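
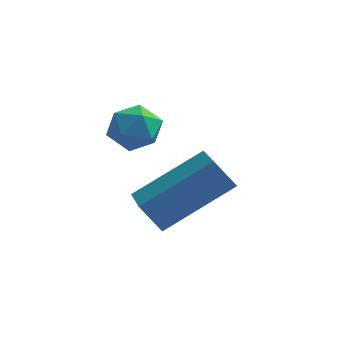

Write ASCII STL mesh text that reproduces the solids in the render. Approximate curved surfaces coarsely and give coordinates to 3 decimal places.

solid 
facet normal -0.866 0.242 -0.437
outer loop
vertex -2.129 -3.049 -2.278
vertex -2.47 -3.551 -1.88
vertex -2.406 -2.872 -1.631
endloop
endfacet
facet normal -0.431 0.806 -0.405
outer loop
vertex -2.129 -3.049 -2.278
vertex -2.406 -2.872 -1.631
vertex -1.754 -2.622 -1.827
endloop
endfacet
facet normal 0.172 0.640 -0.749
outer loop
vertex -2.129 -3.049 -2.278
vertex -1.754 -2.622 -1.827
vertex -1.415 -3.146 -2.197
endloop
endfacet
facet normal 0.109 -0.027 -0.994
outer loop
vertex -2.129 -3.049 -2.278
vertex -1.415 -3.146 -2.197
vertex -1.857 -3.72 -2.23
endloop
endfacet
facet normal -0.533 -0.273 -0.801
outer loop
vertex -2.129 -3.049 -2.278
vertex -1.857 -3.72 -2.23
vertex -2.47 -3.551 -1.88
endloop
endfacet
facet normal -0.269 0.921 0.281
outer loop
vertex -1.754 -2.622 -1.827
vertex -2.406 -2.872 -1.631
vertex -1.863 -2.86 -1.15
endloop
endfacet
facet normal -0.973 0.008 0.229
outer loop
vertex -2.406 -2.872 -1.631
vertex -2.47 -3.551 -1.88
vertex -2.305 -3.434 -1.183
endloop
endfacet
facet normal -0.433 -0.826 -0.360
outer loop
vertex -2.47 -3.551 -1.88
vertex -1.857 -3.72 -2.23
vertex -1.966 -3.958 -1.553
endloop
endfacet
facet normal 0.605 -0.427 -0.672
outer loop
vertex -1.857 -3.72 -2.23
vertex -1.415 -3.146 -2.197
vertex -1.314 -3.708 -1.749
endloop
endfacet
facet normal 0.706 0.652 -0.277
outer loop
vertex -1.415 -3.146 -2.197
vertex -1.754 -2.622 -1.827
vertex -1.25 -3.029 -1.5
endloop
endfacet
facet normal -0.109 0.027 0.994
outer loop
vertex -1.591 -3.531 -1.102
vertex -1.863 -2.86 -1.15
vertex -2.305 -3.434 -1.183
endloop
endfacet
facet normal -0.172 -0.640 0.749
outer loop
vertex -1.591 -3.531 -1.102
vertex -2.305 -3.434 -1.183
vertex -1.966 -3.958 -1.553
endloop
endfacet
facet normal 0.431 -0.806 0.405
outer loop
vertex -1.591 -3.531 -1.102
vertex -1.966 -3.958 -1.553
vertex -1.314 -3.708 -1.749
endloop
endfacet
facet normal 0.866 -0.242 0.437
outer loop
vertex -1.591 -3.531 -1.102
vertex -1.314 -3.708 -1.749
vertex -1.25 -3.029 -1.5
endloop
endfacet
facet normal 0.533 0.273 0.801
outer loop
vertex -1.591 -3.531 -1.102
vertex -1.25 -3.029 -1.5
vertex -1.863 -2.86 -1.15
endloop
endfacet
facet normal -0.605 0.427 0.672
outer loop
vertex -2.305 -3.434 -1.183
vertex -1.863 -2.86 -1.15
vertex -2.406 -2.872 -1.631
endloop
endfacet
facet normal -0.706 -0.652 0.277
outer loop
vertex -1.966 -3.958 -1.553
vertex -2.305 -3.434 -1.183
vertex -2.47 -3.551 -1.88
endloop
endfacet
facet normal 0.269 -0.921 -0.281
outer loop
vertex -1.314 -3.708 -1.749
vertex -1.966 -3.958 -1.553
vertex -1.857 -3.72 -2.23
endloop
endfacet
facet normal 0.973 -0.008 -0.229
outer loop
vertex -1.25 -3.029 -1.5
vertex -1.314 -3.708 -1.749
vertex -1.415 -3.146 -2.197
endloop
endfacet
facet normal 0.433 0.826 0.360
outer loop
vertex -1.863 -2.86 -1.15
vertex -1.25 -3.029 -1.5
vertex -1.754 -2.622 -1.827
endloop
endfacet
facet normal -0.618 0.029 0.786
outer loop
vertex -1.498 -4.175 -3.784
vertex -0.014 -3.062 -2.658
vertex -2.115 -2.811 -4.319
endloop
endfacet
facet normal -0.684 -0.513 -0.519
outer loop
vertex -1.546 -2.838 -5.042
vertex -1.498 -4.175 -3.784
vertex -2.115 -2.811 -4.319
endloop
endfacet
facet normal -0.618 0.029 0.786
outer loop
vertex -2.115 -2.811 -4.319
vertex -0.014 -3.062 -2.658
vertex -0.631 -1.698 -3.193
endloop
endfacet
facet normal -0.388 0.858 -0.337
outer loop
vertex -0.631 -1.698 -3.193
vertex -1.546 -2.838 -5.042
vertex -2.115 -2.811 -4.319
endloop
endfacet
facet normal 0.388 -0.858 0.337
outer loop
vertex -1.498 -4.175 -3.784
vertex 0.555 -3.089 -3.381
vertex -0.014 -3.062 -2.658
endloop
endfacet
facet normal -0.684 -0.513 -0.519
outer loop
vertex -0.929 -4.202 -4.507
vertex -1.498 -4.175 -3.784
vertex -1.546 -2.838 -5.042
endloop
endfacet
facet normal 0.388 -0.858 0.337
outer loop
vertex -0.929 -4.202 -4.507
vertex 0.555 -3.089 -3.381
vertex -1.498 -4.175 -3.784
endloop
endfacet
facet normal 0.684 0.513 0.519
outer loop
vertex -0.014 -3.062 -2.658
vertex 0.555 -3.089 -3.381
vertex -0.631 -1.698 -3.193
endloop
endfacet
facet normal -0.388 0.858 -0.337
outer loop
vertex -0.062 -1.725 -3.916
vertex -1.546 -2.838 -5.042
vertex -0.631 -1.698 -3.193
endloop
endfacet
facet normal 0.684 0.513 0.519
outer loop
vertex -0.631 -1.698 -3.193
vertex 0.555 -3.089 -3.381
vertex -0.062 -1.725 -3.916
endloop
endfacet
facet normal 0.618 -0.029 -0.786
outer loop
vertex -0.062 -1.725 -3.916
vertex -0.929 -4.202 -4.507
vertex -1.546 -2.838 -5.042
endloop
endfacet
facet normal 0.618 -0.029 -0.786
outer loop
vertex 0.555 -3.089 -3.381
vertex -0.929 -4.202 -4.507
vertex -0.062 -1.725 -3.916
endloop
endfacet

endsolid


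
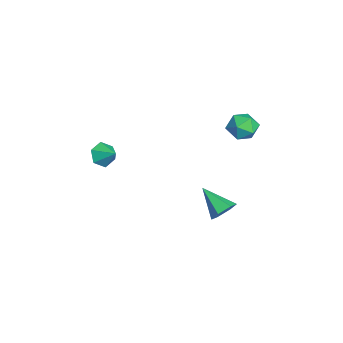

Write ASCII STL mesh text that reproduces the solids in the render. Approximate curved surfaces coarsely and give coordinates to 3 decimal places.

solid 
facet normal -0.644 -0.561 -0.520
outer loop
vertex 1.12 -4.017 0.138
vertex 0.604 -4.124 0.892
vertex 0.448 -3.418 0.324
endloop
endfacet
facet normal 0.534 0.731 -0.424
outer loop
vertex 1.12 -4.017 0.138
vertex 0.448 -3.418 0.324
vertex 1.416 -3.416 1.548
endloop
endfacet
facet normal -0.644 -0.561 -0.520
outer loop
vertex 0.448 -3.418 0.324
vertex 0.604 -4.124 0.892
vertex -0.068 -3.525 1.078
endloop
endfacet
facet normal -0.097 0.993 0.075
outer loop
vertex 0.448 -3.418 0.324
vertex -0.068 -3.525 1.078
vertex 1.416 -3.416 1.548
endloop
endfacet
facet normal -0.644 -0.562 -0.519
outer loop
vertex -0.068 -3.525 1.078
vertex 0.604 -4.124 0.892
vertex 0.089 -4.231 1.647
endloop
endfacet
facet normal -0.287 0.562 0.776
outer loop
vertex -0.068 -3.525 1.078
vertex 0.089 -4.231 1.647
vertex 1.416 -3.416 1.548
endloop
endfacet
facet normal -0.644 -0.562 -0.519
outer loop
vertex 0.089 -4.231 1.647
vertex 0.604 -4.124 0.892
vertex 0.761 -4.83 1.461
endloop
endfacet
facet normal 0.154 -0.132 0.979
outer loop
vertex 0.089 -4.231 1.647
vertex 0.761 -4.83 1.461
vertex 1.416 -3.416 1.548
endloop
endfacet
facet normal -0.643 -0.562 -0.520
outer loop
vertex 0.761 -4.83 1.461
vertex 0.604 -4.124 0.892
vertex 1.277 -4.723 0.707
endloop
endfacet
facet normal 0.784 -0.393 0.481
outer loop
vertex 0.761 -4.83 1.461
vertex 1.277 -4.723 0.707
vertex 1.416 -3.416 1.548
endloop
endfacet
facet normal -0.643 -0.562 -0.520
outer loop
vertex 1.277 -4.723 0.707
vertex 0.604 -4.124 0.892
vertex 1.12 -4.017 0.138
endloop
endfacet
facet normal 0.975 0.039 -0.221
outer loop
vertex 1.277 -4.723 0.707
vertex 1.12 -4.017 0.138
vertex 1.416 -3.416 1.548
endloop
endfacet
facet normal -0.328 0.134 0.935
outer loop
vertex 0.887 4.34 4.19
vertex 1.394 3.445 4.496
vertex 1.901 4.39 4.538
endloop
endfacet
facet normal -0.244 0.760 0.602
outer loop
vertex 0.887 4.34 4.19
vertex 1.901 4.39 4.538
vertex 1.597 4.967 3.687
endloop
endfacet
facet normal -0.654 0.756 0.018
outer loop
vertex 0.887 4.34 4.19
vertex 1.597 4.967 3.687
vertex 0.903 4.38 3.118
endloop
endfacet
facet normal -0.992 0.126 -0.010
outer loop
vertex 0.887 4.34 4.19
vertex 0.903 4.38 3.118
vertex 0.778 3.439 3.618
endloop
endfacet
facet normal -0.790 -0.257 0.556
outer loop
vertex 0.887 4.34 4.19
vertex 0.778 3.439 3.618
vertex 1.394 3.445 4.496
endloop
endfacet
facet normal 0.436 0.810 0.393
outer loop
vertex 1.597 4.967 3.687
vertex 1.901 4.39 4.538
vertex 2.542 4.461 3.682
endloop
endfacet
facet normal 0.301 -0.203 0.932
outer loop
vertex 1.901 4.39 4.538
vertex 1.394 3.445 4.496
vertex 2.417 3.52 4.182
endloop
endfacet
facet normal -0.446 -0.836 0.319
outer loop
vertex 1.394 3.445 4.496
vertex 0.778 3.439 3.618
vertex 1.723 2.933 3.613
endloop
endfacet
facet normal -0.773 -0.214 -0.597
outer loop
vertex 0.778 3.439 3.618
vertex 0.903 4.38 3.118
vertex 1.419 3.51 2.762
endloop
endfacet
facet normal -0.228 0.803 -0.551
outer loop
vertex 0.903 4.38 3.118
vertex 1.597 4.967 3.687
vertex 1.926 4.455 2.804
endloop
endfacet
facet normal 0.992 -0.126 0.010
outer loop
vertex 2.433 3.56 3.11
vertex 2.542 4.461 3.682
vertex 2.417 3.52 4.182
endloop
endfacet
facet normal 0.654 -0.756 -0.018
outer loop
vertex 2.433 3.56 3.11
vertex 2.417 3.52 4.182
vertex 1.723 2.933 3.613
endloop
endfacet
facet normal 0.244 -0.760 -0.602
outer loop
vertex 2.433 3.56 3.11
vertex 1.723 2.933 3.613
vertex 1.419 3.51 2.762
endloop
endfacet
facet normal 0.328 -0.134 -0.935
outer loop
vertex 2.433 3.56 3.11
vertex 1.419 3.51 2.762
vertex 1.926 4.455 2.804
endloop
endfacet
facet normal 0.790 0.257 -0.556
outer loop
vertex 2.433 3.56 3.11
vertex 1.926 4.455 2.804
vertex 2.542 4.461 3.682
endloop
endfacet
facet normal 0.773 0.214 0.597
outer loop
vertex 2.417 3.52 4.182
vertex 2.542 4.461 3.682
vertex 1.901 4.39 4.538
endloop
endfacet
facet normal 0.228 -0.803 0.551
outer loop
vertex 1.723 2.933 3.613
vertex 2.417 3.52 4.182
vertex 1.394 3.445 4.496
endloop
endfacet
facet normal -0.436 -0.810 -0.393
outer loop
vertex 1.419 3.51 2.762
vertex 1.723 2.933 3.613
vertex 0.778 3.439 3.618
endloop
endfacet
facet normal -0.301 0.203 -0.932
outer loop
vertex 1.926 4.455 2.804
vertex 1.419 3.51 2.762
vertex 0.903 4.38 3.118
endloop
endfacet
facet normal 0.446 0.836 -0.319
outer loop
vertex 2.542 4.461 3.682
vertex 1.926 4.455 2.804
vertex 1.597 4.967 3.687
endloop
endfacet
facet normal 0.632 0.541 -0.556
outer loop
vertex 3.387 3.141 -2.119
vertex 3.002 2.796 -2.892
vertex 2.667 3.576 -2.514
endloop
endfacet
facet normal -0.195 0.463 0.865
outer loop
vertex 3.387 3.141 -2.119
vertex 2.667 3.576 -2.514
vertex 1.658 1.644 -1.708
endloop
endfacet
facet normal 0.632 0.541 -0.556
outer loop
vertex 2.667 3.576 -2.514
vertex 3.002 2.796 -2.892
vertex 2.282 3.231 -3.287
endloop
endfacet
facet normal -0.837 0.515 0.187
outer loop
vertex 2.667 3.576 -2.514
vertex 2.282 3.231 -3.287
vertex 1.658 1.644 -1.708
endloop
endfacet
facet normal 0.632 0.540 -0.556
outer loop
vertex 2.282 3.231 -3.287
vertex 3.002 2.796 -2.892
vertex 2.617 2.45 -3.665
endloop
endfacet
facet normal -0.866 -0.138 -0.481
outer loop
vertex 2.282 3.231 -3.287
vertex 2.617 2.45 -3.665
vertex 1.658 1.644 -1.708
endloop
endfacet
facet normal 0.631 0.541 -0.556
outer loop
vertex 2.617 2.45 -3.665
vertex 3.002 2.796 -2.892
vertex 3.338 2.015 -3.27
endloop
endfacet
facet normal -0.252 -0.845 -0.471
outer loop
vertex 2.617 2.45 -3.665
vertex 3.338 2.015 -3.27
vertex 1.658 1.644 -1.708
endloop
endfacet
facet normal 0.631 0.541 -0.556
outer loop
vertex 3.338 2.015 -3.27
vertex 3.002 2.796 -2.892
vertex 3.723 2.36 -2.497
endloop
endfacet
facet normal 0.390 -0.897 0.206
outer loop
vertex 3.338 2.015 -3.27
vertex 3.723 2.36 -2.497
vertex 1.658 1.644 -1.708
endloop
endfacet
facet normal 0.631 0.541 -0.556
outer loop
vertex 3.723 2.36 -2.497
vertex 3.002 2.796 -2.892
vertex 3.387 3.141 -2.119
endloop
endfacet
facet normal 0.419 -0.243 0.875
outer loop
vertex 3.723 2.36 -2.497
vertex 3.387 3.141 -2.119
vertex 1.658 1.644 -1.708
endloop
endfacet

endsolid


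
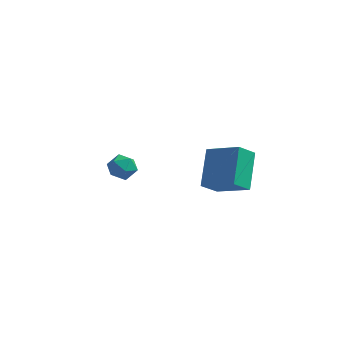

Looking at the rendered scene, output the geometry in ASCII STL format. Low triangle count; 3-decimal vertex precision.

solid 
facet normal -0.492 -0.581 0.649
outer loop
vertex 4.164 -1.009 1.227
vertex 3.985 0.578 2.512
vertex 2.57 -0.546 0.434
endloop
endfacet
facet normal 0.087 -0.774 -0.627
outer loop
vertex 3.135 0.122 -0.312
vertex 4.164 -1.009 1.227
vertex 2.57 -0.546 0.434
endloop
endfacet
facet normal -0.492 -0.581 0.649
outer loop
vertex 2.57 -0.546 0.434
vertex 3.985 0.578 2.512
vertex 2.391 1.041 1.719
endloop
endfacet
facet normal -0.867 0.251 -0.431
outer loop
vertex 2.391 1.041 1.719
vertex 3.135 0.122 -0.312
vertex 2.57 -0.546 0.434
endloop
endfacet
facet normal 0.867 -0.251 0.431
outer loop
vertex 4.164 -1.009 1.227
vertex 4.55 1.246 1.766
vertex 3.985 0.578 2.512
endloop
endfacet
facet normal 0.087 -0.774 -0.627
outer loop
vertex 4.729 -0.341 0.481
vertex 4.164 -1.009 1.227
vertex 3.135 0.122 -0.312
endloop
endfacet
facet normal 0.867 -0.251 0.431
outer loop
vertex 4.729 -0.341 0.481
vertex 4.55 1.246 1.766
vertex 4.164 -1.009 1.227
endloop
endfacet
facet normal -0.087 0.774 0.627
outer loop
vertex 3.985 0.578 2.512
vertex 4.55 1.246 1.766
vertex 2.391 1.041 1.719
endloop
endfacet
facet normal -0.867 0.251 -0.431
outer loop
vertex 2.956 1.709 0.973
vertex 3.135 0.122 -0.312
vertex 2.391 1.041 1.719
endloop
endfacet
facet normal -0.087 0.774 0.627
outer loop
vertex 2.391 1.041 1.719
vertex 4.55 1.246 1.766
vertex 2.956 1.709 0.973
endloop
endfacet
facet normal 0.492 0.581 -0.649
outer loop
vertex 2.956 1.709 0.973
vertex 4.729 -0.341 0.481
vertex 3.135 0.122 -0.312
endloop
endfacet
facet normal 0.492 0.581 -0.649
outer loop
vertex 4.55 1.246 1.766
vertex 4.729 -0.341 0.481
vertex 2.956 1.709 0.973
endloop
endfacet
facet normal -0.751 0.049 0.658
outer loop
vertex -2.778 2.576 -1.419
vertex -2.329 2.217 -0.88
vertex -2.326 3.003 -0.935
endloop
endfacet
facet normal -0.778 0.595 0.202
outer loop
vertex -2.778 2.576 -1.419
vertex -2.326 3.003 -0.935
vertex -2.377 3.195 -1.698
endloop
endfacet
facet normal -0.825 0.327 -0.460
outer loop
vertex -2.778 2.576 -1.419
vertex -2.377 3.195 -1.698
vertex -2.41 2.526 -2.115
endloop
endfacet
facet normal -0.828 -0.383 -0.410
outer loop
vertex -2.778 2.576 -1.419
vertex -2.41 2.526 -2.115
vertex -2.381 1.922 -1.609
endloop
endfacet
facet normal -0.782 -0.556 0.281
outer loop
vertex -2.778 2.576 -1.419
vertex -2.381 1.922 -1.609
vertex -2.329 2.217 -0.88
endloop
endfacet
facet normal -0.163 0.954 0.251
outer loop
vertex -2.377 3.195 -1.698
vertex -2.326 3.003 -0.935
vertex -1.679 3.218 -1.331
endloop
endfacet
facet normal -0.121 0.070 0.990
outer loop
vertex -2.326 3.003 -0.935
vertex -2.329 2.217 -0.88
vertex -1.65 2.614 -0.825
endloop
endfacet
facet normal -0.170 -0.909 0.380
outer loop
vertex -2.329 2.217 -0.88
vertex -2.381 1.922 -1.609
vertex -1.683 1.945 -1.242
endloop
endfacet
facet normal -0.242 -0.630 -0.738
outer loop
vertex -2.381 1.922 -1.609
vertex -2.41 2.526 -2.115
vertex -1.734 2.137 -2.005
endloop
endfacet
facet normal -0.239 0.522 -0.819
outer loop
vertex -2.41 2.526 -2.115
vertex -2.377 3.195 -1.698
vertex -1.731 2.923 -2.06
endloop
endfacet
facet normal 0.828 0.383 0.410
outer loop
vertex -1.282 2.564 -1.521
vertex -1.679 3.218 -1.331
vertex -1.65 2.614 -0.825
endloop
endfacet
facet normal 0.825 -0.327 0.460
outer loop
vertex -1.282 2.564 -1.521
vertex -1.65 2.614 -0.825
vertex -1.683 1.945 -1.242
endloop
endfacet
facet normal 0.778 -0.595 -0.202
outer loop
vertex -1.282 2.564 -1.521
vertex -1.683 1.945 -1.242
vertex -1.734 2.137 -2.005
endloop
endfacet
facet normal 0.751 -0.049 -0.658
outer loop
vertex -1.282 2.564 -1.521
vertex -1.734 2.137 -2.005
vertex -1.731 2.923 -2.06
endloop
endfacet
facet normal 0.782 0.556 -0.281
outer loop
vertex -1.282 2.564 -1.521
vertex -1.731 2.923 -2.06
vertex -1.679 3.218 -1.331
endloop
endfacet
facet normal 0.242 0.630 0.738
outer loop
vertex -1.65 2.614 -0.825
vertex -1.679 3.218 -1.331
vertex -2.326 3.003 -0.935
endloop
endfacet
facet normal 0.239 -0.522 0.819
outer loop
vertex -1.683 1.945 -1.242
vertex -1.65 2.614 -0.825
vertex -2.329 2.217 -0.88
endloop
endfacet
facet normal 0.163 -0.954 -0.251
outer loop
vertex -1.734 2.137 -2.005
vertex -1.683 1.945 -1.242
vertex -2.381 1.922 -1.609
endloop
endfacet
facet normal 0.121 -0.070 -0.990
outer loop
vertex -1.731 2.923 -2.06
vertex -1.734 2.137 -2.005
vertex -2.41 2.526 -2.115
endloop
endfacet
facet normal 0.170 0.909 -0.380
outer loop
vertex -1.679 3.218 -1.331
vertex -1.731 2.923 -2.06
vertex -2.377 3.195 -1.698
endloop
endfacet

endsolid


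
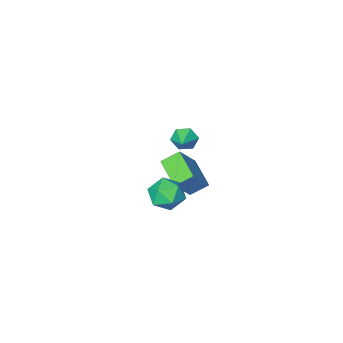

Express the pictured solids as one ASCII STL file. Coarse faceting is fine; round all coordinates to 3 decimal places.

solid 
facet normal 0.231 0.684 0.692
outer loop
vertex 4.174 4.535 2.491
vertex 3.536 4.066 3.168
vertex 4.537 3.783 3.113
endloop
endfacet
facet normal 0.778 0.578 0.245
outer loop
vertex 4.174 4.535 2.491
vertex 4.537 3.783 3.113
vertex 4.826 3.817 2.114
endloop
endfacet
facet normal 0.553 0.721 -0.417
outer loop
vertex 4.174 4.535 2.491
vertex 4.826 3.817 2.114
vertex 4.005 4.121 1.551
endloop
endfacet
facet normal -0.133 0.916 -0.379
outer loop
vertex 4.174 4.535 2.491
vertex 4.005 4.121 1.551
vertex 3.208 4.275 2.203
endloop
endfacet
facet normal -0.331 0.892 0.306
outer loop
vertex 4.174 4.535 2.491
vertex 3.208 4.275 2.203
vertex 3.536 4.066 3.168
endloop
endfacet
facet normal 0.956 -0.113 0.273
outer loop
vertex 4.826 3.817 2.114
vertex 4.537 3.783 3.113
vertex 4.592 2.905 2.557
endloop
endfacet
facet normal 0.071 0.059 0.996
outer loop
vertex 4.537 3.783 3.113
vertex 3.536 4.066 3.168
vertex 3.795 3.059 3.209
endloop
endfacet
facet normal -0.840 0.396 0.371
outer loop
vertex 3.536 4.066 3.168
vertex 3.208 4.275 2.203
vertex 2.974 3.363 2.646
endloop
endfacet
facet normal -0.519 0.434 -0.737
outer loop
vertex 3.208 4.275 2.203
vertex 4.005 4.121 1.551
vertex 3.263 3.397 1.647
endloop
endfacet
facet normal 0.591 0.120 -0.798
outer loop
vertex 4.005 4.121 1.551
vertex 4.826 3.817 2.114
vertex 4.264 3.114 1.592
endloop
endfacet
facet normal 0.133 -0.916 0.379
outer loop
vertex 3.626 2.645 2.269
vertex 4.592 2.905 2.557
vertex 3.795 3.059 3.209
endloop
endfacet
facet normal -0.553 -0.721 0.417
outer loop
vertex 3.626 2.645 2.269
vertex 3.795 3.059 3.209
vertex 2.974 3.363 2.646
endloop
endfacet
facet normal -0.778 -0.578 -0.245
outer loop
vertex 3.626 2.645 2.269
vertex 2.974 3.363 2.646
vertex 3.263 3.397 1.647
endloop
endfacet
facet normal -0.231 -0.684 -0.692
outer loop
vertex 3.626 2.645 2.269
vertex 3.263 3.397 1.647
vertex 4.264 3.114 1.592
endloop
endfacet
facet normal 0.331 -0.892 -0.306
outer loop
vertex 3.626 2.645 2.269
vertex 4.264 3.114 1.592
vertex 4.592 2.905 2.557
endloop
endfacet
facet normal 0.519 -0.434 0.737
outer loop
vertex 3.795 3.059 3.209
vertex 4.592 2.905 2.557
vertex 4.537 3.783 3.113
endloop
endfacet
facet normal -0.591 -0.120 0.798
outer loop
vertex 2.974 3.363 2.646
vertex 3.795 3.059 3.209
vertex 3.536 4.066 3.168
endloop
endfacet
facet normal -0.956 0.113 -0.273
outer loop
vertex 3.263 3.397 1.647
vertex 2.974 3.363 2.646
vertex 3.208 4.275 2.203
endloop
endfacet
facet normal -0.071 -0.059 -0.996
outer loop
vertex 4.264 3.114 1.592
vertex 3.263 3.397 1.647
vertex 4.005 4.121 1.551
endloop
endfacet
facet normal 0.840 -0.396 -0.371
outer loop
vertex 4.592 2.905 2.557
vertex 4.264 3.114 1.592
vertex 4.826 3.817 2.114
endloop
endfacet
facet normal -0.789 0.302 0.535
outer loop
vertex 0.878 -0.057 1.661
vertex 1.142 1.685 1.066
vertex -0.312 -0.409 0.106
endloop
endfacet
facet normal -0.141 -0.937 0.320
outer loop
vertex 0.618 -0.765 -0.526
vertex 0.878 -0.057 1.661
vertex -0.312 -0.409 0.106
endloop
endfacet
facet normal -0.789 0.302 0.535
outer loop
vertex -0.312 -0.409 0.106
vertex 1.142 1.685 1.066
vertex -0.049 1.333 -0.49
endloop
endfacet
facet normal -0.599 -0.177 -0.781
outer loop
vertex -0.049 1.333 -0.49
vertex 0.618 -0.765 -0.526
vertex -0.312 -0.409 0.106
endloop
endfacet
facet normal 0.599 0.176 0.781
outer loop
vertex 0.878 -0.057 1.661
vertex 2.072 1.329 0.434
vertex 1.142 1.685 1.066
endloop
endfacet
facet normal -0.141 -0.937 0.320
outer loop
vertex 1.809 -0.413 1.03
vertex 0.878 -0.057 1.661
vertex 0.618 -0.765 -0.526
endloop
endfacet
facet normal 0.598 0.177 0.782
outer loop
vertex 1.809 -0.413 1.03
vertex 2.072 1.329 0.434
vertex 0.878 -0.057 1.661
endloop
endfacet
facet normal 0.141 0.937 -0.320
outer loop
vertex 1.142 1.685 1.066
vertex 2.072 1.329 0.434
vertex -0.049 1.333 -0.49
endloop
endfacet
facet normal -0.598 -0.177 -0.782
outer loop
vertex 0.882 0.977 -1.121
vertex 0.618 -0.765 -0.526
vertex -0.049 1.333 -0.49
endloop
endfacet
facet normal 0.141 0.937 -0.320
outer loop
vertex -0.049 1.333 -0.49
vertex 2.072 1.329 0.434
vertex 0.882 0.977 -1.121
endloop
endfacet
facet normal 0.789 -0.302 -0.535
outer loop
vertex 0.882 0.977 -1.121
vertex 1.809 -0.413 1.03
vertex 0.618 -0.765 -0.526
endloop
endfacet
facet normal 0.789 -0.302 -0.535
outer loop
vertex 2.072 1.329 0.434
vertex 1.809 -0.413 1.03
vertex 0.882 0.977 -1.121
endloop
endfacet
facet normal -0.584 -0.719 -0.377
outer loop
vertex -1.269 -3.558 -1.625
vertex -1.665 -3.594 -0.942
vertex -1.904 -3.101 -1.512
endloop
endfacet
facet normal 0.393 0.695 -0.603
outer loop
vertex -1.269 -3.558 -1.625
vertex -1.904 -3.101 -1.512
vertex -0.975 -2.746 -0.498
endloop
endfacet
facet normal -0.585 -0.719 -0.376
outer loop
vertex -1.904 -3.101 -1.512
vertex -1.665 -3.594 -0.942
vertex -2.299 -3.137 -0.829
endloop
endfacet
facet normal -0.259 0.961 -0.099
outer loop
vertex -1.904 -3.101 -1.512
vertex -2.299 -3.137 -0.829
vertex -0.975 -2.746 -0.498
endloop
endfacet
facet normal -0.585 -0.718 -0.377
outer loop
vertex -2.299 -3.137 -0.829
vertex -1.665 -3.594 -0.942
vertex -2.061 -3.63 -0.259
endloop
endfacet
facet normal -0.358 0.627 0.692
outer loop
vertex -2.299 -3.137 -0.829
vertex -2.061 -3.63 -0.259
vertex -0.975 -2.746 -0.498
endloop
endfacet
facet normal -0.584 -0.719 -0.377
outer loop
vertex -2.061 -3.63 -0.259
vertex -1.665 -3.594 -0.942
vertex -1.426 -4.087 -0.372
endloop
endfacet
facet normal 0.194 0.027 0.981
outer loop
vertex -2.061 -3.63 -0.259
vertex -1.426 -4.087 -0.372
vertex -0.975 -2.746 -0.498
endloop
endfacet
facet normal -0.585 -0.719 -0.376
outer loop
vertex -1.426 -4.087 -0.372
vertex -1.665 -3.594 -0.942
vertex -1.031 -4.051 -1.055
endloop
endfacet
facet normal 0.846 -0.240 0.477
outer loop
vertex -1.426 -4.087 -0.372
vertex -1.031 -4.051 -1.055
vertex -0.975 -2.746 -0.498
endloop
endfacet
facet normal -0.585 -0.718 -0.377
outer loop
vertex -1.031 -4.051 -1.055
vertex -1.665 -3.594 -0.942
vertex -1.269 -3.558 -1.625
endloop
endfacet
facet normal 0.945 0.093 -0.314
outer loop
vertex -1.031 -4.051 -1.055
vertex -1.269 -3.558 -1.625
vertex -0.975 -2.746 -0.498
endloop
endfacet

endsolid


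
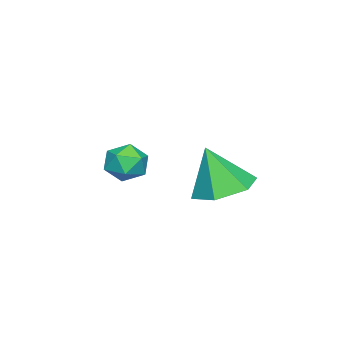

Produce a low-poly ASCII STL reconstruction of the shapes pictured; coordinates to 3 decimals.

solid 
facet normal -0.073 0.327 -0.942
outer loop
vertex 2.342 0.427 0.469
vertex 1.74 1.166 0.772
vertex 2.73 1.307 0.744
endloop
endfacet
facet normal 0.846 -0.458 0.273
outer loop
vertex 2.342 0.427 0.469
vertex 2.73 1.307 0.744
vertex 1.86 0.634 2.308
endloop
endfacet
facet normal -0.073 0.327 -0.942
outer loop
vertex 2.73 1.307 0.744
vertex 1.74 1.166 0.772
vertex 2.129 2.046 1.047
endloop
endfacet
facet normal 0.737 0.367 0.568
outer loop
vertex 2.73 1.307 0.744
vertex 2.129 2.046 1.047
vertex 1.86 0.634 2.308
endloop
endfacet
facet normal -0.073 0.327 -0.942
outer loop
vertex 2.129 2.046 1.047
vertex 1.74 1.166 0.772
vertex 1.139 1.906 1.075
endloop
endfacet
facet normal -0.074 0.672 0.737
outer loop
vertex 2.129 2.046 1.047
vertex 1.139 1.906 1.075
vertex 1.86 0.634 2.308
endloop
endfacet
facet normal -0.073 0.327 -0.942
outer loop
vertex 1.139 1.906 1.075
vertex 1.74 1.166 0.772
vertex 0.751 1.026 0.8
endloop
endfacet
facet normal -0.777 0.152 0.611
outer loop
vertex 1.139 1.906 1.075
vertex 0.751 1.026 0.8
vertex 1.86 0.634 2.308
endloop
endfacet
facet normal -0.073 0.327 -0.942
outer loop
vertex 0.751 1.026 0.8
vertex 1.74 1.166 0.772
vertex 1.352 0.287 0.497
endloop
endfacet
facet normal -0.668 -0.673 0.316
outer loop
vertex 0.751 1.026 0.8
vertex 1.352 0.287 0.497
vertex 1.86 0.634 2.308
endloop
endfacet
facet normal -0.073 0.327 -0.942
outer loop
vertex 1.352 0.287 0.497
vertex 1.74 1.166 0.772
vertex 2.342 0.427 0.469
endloop
endfacet
facet normal 0.143 -0.979 0.148
outer loop
vertex 1.352 0.287 0.497
vertex 2.342 0.427 0.469
vertex 1.86 0.634 2.308
endloop
endfacet
facet normal 0.290 0.335 0.897
outer loop
vertex 1.549 -1.489 1.391
vertex 1.169 -2.041 1.72
vertex 1.883 -2.143 1.527
endloop
endfacet
facet normal 0.780 0.481 0.399
outer loop
vertex 1.549 -1.489 1.391
vertex 1.883 -2.143 1.527
vertex 1.999 -1.793 0.878
endloop
endfacet
facet normal 0.470 0.876 -0.107
outer loop
vertex 1.549 -1.489 1.391
vertex 1.999 -1.793 0.878
vertex 1.357 -1.474 0.67
endloop
endfacet
facet normal -0.214 0.974 0.077
outer loop
vertex 1.549 -1.489 1.391
vertex 1.357 -1.474 0.67
vertex 0.844 -1.628 1.19
endloop
endfacet
facet normal -0.325 0.639 0.697
outer loop
vertex 1.549 -1.489 1.391
vertex 0.844 -1.628 1.19
vertex 1.169 -2.041 1.72
endloop
endfacet
facet normal 0.985 -0.136 0.103
outer loop
vertex 1.999 -1.793 0.878
vertex 1.883 -2.143 1.527
vertex 1.896 -2.532 0.89
endloop
endfacet
facet normal 0.192 -0.373 0.908
outer loop
vertex 1.883 -2.143 1.527
vertex 1.169 -2.041 1.72
vertex 1.383 -2.686 1.41
endloop
endfacet
facet normal -0.801 0.121 0.586
outer loop
vertex 1.169 -2.041 1.72
vertex 0.844 -1.628 1.19
vertex 0.741 -2.367 1.202
endloop
endfacet
facet normal -0.622 0.663 -0.417
outer loop
vertex 0.844 -1.628 1.19
vertex 1.357 -1.474 0.67
vertex 0.857 -2.017 0.553
endloop
endfacet
facet normal 0.483 0.504 -0.716
outer loop
vertex 1.357 -1.474 0.67
vertex 1.999 -1.793 0.878
vertex 1.571 -2.119 0.36
endloop
endfacet
facet normal 0.214 -0.974 -0.077
outer loop
vertex 1.191 -2.671 0.689
vertex 1.896 -2.532 0.89
vertex 1.383 -2.686 1.41
endloop
endfacet
facet normal -0.470 -0.876 0.107
outer loop
vertex 1.191 -2.671 0.689
vertex 1.383 -2.686 1.41
vertex 0.741 -2.367 1.202
endloop
endfacet
facet normal -0.780 -0.481 -0.399
outer loop
vertex 1.191 -2.671 0.689
vertex 0.741 -2.367 1.202
vertex 0.857 -2.017 0.553
endloop
endfacet
facet normal -0.290 -0.335 -0.897
outer loop
vertex 1.191 -2.671 0.689
vertex 0.857 -2.017 0.553
vertex 1.571 -2.119 0.36
endloop
endfacet
facet normal 0.325 -0.639 -0.697
outer loop
vertex 1.191 -2.671 0.689
vertex 1.571 -2.119 0.36
vertex 1.896 -2.532 0.89
endloop
endfacet
facet normal 0.622 -0.663 0.417
outer loop
vertex 1.383 -2.686 1.41
vertex 1.896 -2.532 0.89
vertex 1.883 -2.143 1.527
endloop
endfacet
facet normal -0.483 -0.504 0.716
outer loop
vertex 0.741 -2.367 1.202
vertex 1.383 -2.686 1.41
vertex 1.169 -2.041 1.72
endloop
endfacet
facet normal -0.985 0.136 -0.103
outer loop
vertex 0.857 -2.017 0.553
vertex 0.741 -2.367 1.202
vertex 0.844 -1.628 1.19
endloop
endfacet
facet normal -0.192 0.373 -0.908
outer loop
vertex 1.571 -2.119 0.36
vertex 0.857 -2.017 0.553
vertex 1.357 -1.474 0.67
endloop
endfacet
facet normal 0.801 -0.121 -0.586
outer loop
vertex 1.896 -2.532 0.89
vertex 1.571 -2.119 0.36
vertex 1.999 -1.793 0.878
endloop
endfacet

endsolid


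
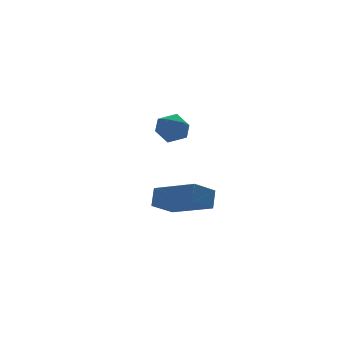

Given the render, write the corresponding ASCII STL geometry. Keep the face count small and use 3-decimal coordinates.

solid 
facet normal -0.323 -0.504 -0.801
outer loop
vertex -3.759 -3.345 -0.937
vertex -4.748 -1.623 -1.62
vertex -2.733 -3.005 -1.565
endloop
endfacet
facet normal 0.471 -0.820 0.325
outer loop
vertex -2.432 -2.537 -0.82
vertex -3.759 -3.345 -0.937
vertex -2.733 -3.005 -1.565
endloop
endfacet
facet normal -0.323 -0.504 -0.801
outer loop
vertex -2.733 -3.005 -1.565
vertex -4.748 -1.623 -1.62
vertex -3.722 -1.283 -2.248
endloop
endfacet
facet normal 0.821 0.272 -0.502
outer loop
vertex -3.722 -1.283 -2.248
vertex -2.432 -2.537 -0.82
vertex -2.733 -3.005 -1.565
endloop
endfacet
facet normal -0.821 -0.272 0.502
outer loop
vertex -3.759 -3.345 -0.937
vertex -4.447 -1.155 -0.875
vertex -4.748 -1.623 -1.62
endloop
endfacet
facet normal 0.471 -0.820 0.325
outer loop
vertex -3.458 -2.877 -0.192
vertex -3.759 -3.345 -0.937
vertex -2.432 -2.537 -0.82
endloop
endfacet
facet normal -0.821 -0.272 0.502
outer loop
vertex -3.458 -2.877 -0.192
vertex -4.447 -1.155 -0.875
vertex -3.759 -3.345 -0.937
endloop
endfacet
facet normal -0.471 0.820 -0.325
outer loop
vertex -4.748 -1.623 -1.62
vertex -4.447 -1.155 -0.875
vertex -3.722 -1.283 -2.248
endloop
endfacet
facet normal 0.821 0.272 -0.502
outer loop
vertex -3.421 -0.815 -1.503
vertex -2.432 -2.537 -0.82
vertex -3.722 -1.283 -2.248
endloop
endfacet
facet normal -0.471 0.820 -0.325
outer loop
vertex -3.722 -1.283 -2.248
vertex -4.447 -1.155 -0.875
vertex -3.421 -0.815 -1.503
endloop
endfacet
facet normal 0.323 0.504 0.801
outer loop
vertex -3.421 -0.815 -1.503
vertex -3.458 -2.877 -0.192
vertex -2.432 -2.537 -0.82
endloop
endfacet
facet normal 0.323 0.504 0.801
outer loop
vertex -4.447 -1.155 -0.875
vertex -3.458 -2.877 -0.192
vertex -3.421 -0.815 -1.503
endloop
endfacet
facet normal 0.152 0.836 -0.527
outer loop
vertex -1.685 2.934 0.273
vertex -2.441 3.219 0.507
vertex -1.763 3.391 0.975
endloop
endfacet
facet normal 0.770 0.571 -0.286
outer loop
vertex -1.685 2.934 0.273
vertex -1.763 3.391 0.975
vertex -1.264 2.714 0.967
endloop
endfacet
facet normal 0.838 -0.093 -0.538
outer loop
vertex -1.685 2.934 0.273
vertex -1.264 2.714 0.967
vertex -1.633 2.124 0.494
endloop
endfacet
facet normal 0.263 -0.238 -0.935
outer loop
vertex -1.685 2.934 0.273
vertex -1.633 2.124 0.494
vertex -2.36 2.437 0.21
endloop
endfacet
facet normal -0.161 0.336 -0.928
outer loop
vertex -1.685 2.934 0.273
vertex -2.36 2.437 0.21
vertex -2.441 3.219 0.507
endloop
endfacet
facet normal 0.730 0.533 0.427
outer loop
vertex -1.264 2.714 0.967
vertex -1.763 3.391 0.975
vertex -1.76 2.863 1.63
endloop
endfacet
facet normal -0.268 0.963 0.035
outer loop
vertex -1.763 3.391 0.975
vertex -2.441 3.219 0.507
vertex -2.487 3.176 1.346
endloop
endfacet
facet normal -0.775 0.153 -0.614
outer loop
vertex -2.441 3.219 0.507
vertex -2.36 2.437 0.21
vertex -2.856 2.586 0.873
endloop
endfacet
facet normal -0.090 -0.776 -0.625
outer loop
vertex -2.36 2.437 0.21
vertex -1.633 2.124 0.494
vertex -2.357 1.909 0.865
endloop
endfacet
facet normal 0.841 -0.541 0.018
outer loop
vertex -1.633 2.124 0.494
vertex -1.264 2.714 0.967
vertex -1.679 2.081 1.333
endloop
endfacet
facet normal -0.263 0.238 0.935
outer loop
vertex -2.435 2.366 1.567
vertex -1.76 2.863 1.63
vertex -2.487 3.176 1.346
endloop
endfacet
facet normal -0.838 0.093 0.538
outer loop
vertex -2.435 2.366 1.567
vertex -2.487 3.176 1.346
vertex -2.856 2.586 0.873
endloop
endfacet
facet normal -0.770 -0.571 0.286
outer loop
vertex -2.435 2.366 1.567
vertex -2.856 2.586 0.873
vertex -2.357 1.909 0.865
endloop
endfacet
facet normal -0.152 -0.836 0.527
outer loop
vertex -2.435 2.366 1.567
vertex -2.357 1.909 0.865
vertex -1.679 2.081 1.333
endloop
endfacet
facet normal 0.161 -0.336 0.928
outer loop
vertex -2.435 2.366 1.567
vertex -1.679 2.081 1.333
vertex -1.76 2.863 1.63
endloop
endfacet
facet normal 0.090 0.776 0.625
outer loop
vertex -2.487 3.176 1.346
vertex -1.76 2.863 1.63
vertex -1.763 3.391 0.975
endloop
endfacet
facet normal -0.841 0.541 -0.018
outer loop
vertex -2.856 2.586 0.873
vertex -2.487 3.176 1.346
vertex -2.441 3.219 0.507
endloop
endfacet
facet normal -0.730 -0.533 -0.427
outer loop
vertex -2.357 1.909 0.865
vertex -2.856 2.586 0.873
vertex -2.36 2.437 0.21
endloop
endfacet
facet normal 0.268 -0.963 -0.035
outer loop
vertex -1.679 2.081 1.333
vertex -2.357 1.909 0.865
vertex -1.633 2.124 0.494
endloop
endfacet
facet normal 0.775 -0.153 0.614
outer loop
vertex -1.76 2.863 1.63
vertex -1.679 2.081 1.333
vertex -1.264 2.714 0.967
endloop
endfacet

endsolid


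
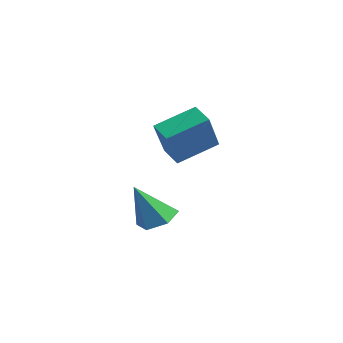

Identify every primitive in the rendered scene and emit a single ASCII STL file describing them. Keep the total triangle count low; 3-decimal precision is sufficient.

solid 
facet normal 0.073 0.474 -0.878
outer loop
vertex -1.827 0.591 -2.984
vertex -2.334 -0.087 -3.392
vertex -2.763 0.663 -3.023
endloop
endfacet
facet normal 0.018 0.644 0.765
outer loop
vertex -1.827 0.591 -2.984
vertex -2.763 0.663 -3.023
vertex -2.486 -1.073 -1.568
endloop
endfacet
facet normal 0.074 0.474 -0.877
outer loop
vertex -2.763 0.663 -3.023
vertex -2.334 -0.087 -3.392
vertex -3.27 -0.015 -3.432
endloop
endfacet
facet normal -0.808 0.297 0.509
outer loop
vertex -2.763 0.663 -3.023
vertex -3.27 -0.015 -3.432
vertex -2.486 -1.073 -1.568
endloop
endfacet
facet normal 0.074 0.474 -0.877
outer loop
vertex -3.27 -0.015 -3.432
vertex -2.334 -0.087 -3.392
vertex -2.84 -0.765 -3.801
endloop
endfacet
facet normal -0.852 -0.520 0.063
outer loop
vertex -3.27 -0.015 -3.432
vertex -2.84 -0.765 -3.801
vertex -2.486 -1.073 -1.568
endloop
endfacet
facet normal 0.073 0.475 -0.877
outer loop
vertex -2.84 -0.765 -3.801
vertex -2.334 -0.087 -3.392
vertex -1.904 -0.837 -3.762
endloop
endfacet
facet normal -0.071 -0.990 -0.125
outer loop
vertex -2.84 -0.765 -3.801
vertex -1.904 -0.837 -3.762
vertex -2.486 -1.073 -1.568
endloop
endfacet
facet normal 0.073 0.475 -0.877
outer loop
vertex -1.904 -0.837 -3.762
vertex -2.334 -0.087 -3.392
vertex -1.397 -0.159 -3.353
endloop
endfacet
facet normal 0.754 -0.643 0.131
outer loop
vertex -1.904 -0.837 -3.762
vertex -1.397 -0.159 -3.353
vertex -2.486 -1.073 -1.568
endloop
endfacet
facet normal 0.073 0.474 -0.878
outer loop
vertex -1.397 -0.159 -3.353
vertex -2.334 -0.087 -3.392
vertex -1.827 0.591 -2.984
endloop
endfacet
facet normal 0.798 0.174 0.576
outer loop
vertex -1.397 -0.159 -3.353
vertex -1.827 0.591 -2.984
vertex -2.486 -1.073 -1.568
endloop
endfacet
facet normal -0.365 0.443 -0.819
outer loop
vertex -1.926 1.865 1.088
vertex -0.969 1.903 0.682
vertex -2.2 0.145 0.28
endloop
endfacet
facet normal -0.920 -0.037 0.391
outer loop
vertex -1.451 -0.763 1.958
vertex -1.926 1.865 1.088
vertex -2.2 0.145 0.28
endloop
endfacet
facet normal -0.365 0.443 -0.819
outer loop
vertex -2.2 0.145 0.28
vertex -0.969 1.903 0.682
vertex -1.243 0.183 -0.126
endloop
endfacet
facet normal -0.143 -0.896 -0.421
outer loop
vertex -1.243 0.183 -0.126
vertex -1.451 -0.763 1.958
vertex -2.2 0.145 0.28
endloop
endfacet
facet normal 0.143 0.896 0.421
outer loop
vertex -1.926 1.865 1.088
vertex -0.22 0.995 2.36
vertex -0.969 1.903 0.682
endloop
endfacet
facet normal -0.920 -0.037 0.391
outer loop
vertex -1.177 0.957 2.766
vertex -1.926 1.865 1.088
vertex -1.451 -0.763 1.958
endloop
endfacet
facet normal 0.143 0.896 0.421
outer loop
vertex -1.177 0.957 2.766
vertex -0.22 0.995 2.36
vertex -1.926 1.865 1.088
endloop
endfacet
facet normal 0.920 0.037 -0.391
outer loop
vertex -0.969 1.903 0.682
vertex -0.22 0.995 2.36
vertex -1.243 0.183 -0.126
endloop
endfacet
facet normal -0.143 -0.896 -0.421
outer loop
vertex -0.494 -0.725 1.552
vertex -1.451 -0.763 1.958
vertex -1.243 0.183 -0.126
endloop
endfacet
facet normal 0.920 0.037 -0.391
outer loop
vertex -1.243 0.183 -0.126
vertex -0.22 0.995 2.36
vertex -0.494 -0.725 1.552
endloop
endfacet
facet normal 0.365 -0.443 0.819
outer loop
vertex -0.494 -0.725 1.552
vertex -1.177 0.957 2.766
vertex -1.451 -0.763 1.958
endloop
endfacet
facet normal 0.365 -0.443 0.819
outer loop
vertex -0.22 0.995 2.36
vertex -1.177 0.957 2.766
vertex -0.494 -0.725 1.552
endloop
endfacet

endsolid


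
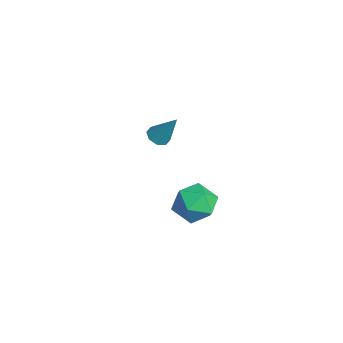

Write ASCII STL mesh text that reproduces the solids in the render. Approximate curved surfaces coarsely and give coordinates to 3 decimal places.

solid 
facet normal -0.380 -0.388 -0.840
outer loop
vertex -2.49 0.095 -2.951
vertex -2.967 0.287 -2.824
vertex -2.55 0.468 -3.096
endloop
endfacet
facet normal 0.986 0.108 -0.129
outer loop
vertex -2.49 0.095 -2.951
vertex -2.55 0.468 -3.096
vertex -2.393 0.873 -1.556
endloop
endfacet
facet normal -0.379 -0.388 -0.840
outer loop
vertex -2.55 0.468 -3.096
vertex -2.967 0.287 -2.824
vertex -2.855 0.736 -3.082
endloop
endfacet
facet normal 0.631 0.732 -0.257
outer loop
vertex -2.55 0.468 -3.096
vertex -2.855 0.736 -3.082
vertex -2.393 0.873 -1.556
endloop
endfacet
facet normal -0.379 -0.388 -0.840
outer loop
vertex -2.855 0.736 -3.082
vertex -2.967 0.287 -2.824
vertex -3.225 0.74 -2.917
endloop
endfacet
facet normal -0.026 0.996 -0.082
outer loop
vertex -2.855 0.736 -3.082
vertex -3.225 0.74 -2.917
vertex -2.393 0.873 -1.556
endloop
endfacet
facet normal -0.380 -0.389 -0.839
outer loop
vertex -3.225 0.74 -2.917
vertex -2.967 0.287 -2.824
vertex -3.444 0.479 -2.697
endloop
endfacet
facet normal -0.597 0.747 0.292
outer loop
vertex -3.225 0.74 -2.917
vertex -3.444 0.479 -2.697
vertex -2.393 0.873 -1.556
endloop
endfacet
facet normal -0.380 -0.389 -0.839
outer loop
vertex -3.444 0.479 -2.697
vertex -2.967 0.287 -2.824
vertex -3.384 0.105 -2.551
endloop
endfacet
facet normal -0.751 0.132 0.647
outer loop
vertex -3.444 0.479 -2.697
vertex -3.384 0.105 -2.551
vertex -2.393 0.873 -1.556
endloop
endfacet
facet normal -0.381 -0.388 -0.840
outer loop
vertex -3.384 0.105 -2.551
vertex -2.967 0.287 -2.824
vertex -3.079 -0.162 -2.566
endloop
endfacet
facet normal -0.395 -0.494 0.775
outer loop
vertex -3.384 0.105 -2.551
vertex -3.079 -0.162 -2.566
vertex -2.393 0.873 -1.556
endloop
endfacet
facet normal -0.380 -0.388 -0.840
outer loop
vertex -3.079 -0.162 -2.566
vertex -2.967 0.287 -2.824
vertex -2.709 -0.167 -2.731
endloop
endfacet
facet normal 0.258 -0.757 0.601
outer loop
vertex -3.079 -0.162 -2.566
vertex -2.709 -0.167 -2.731
vertex -2.393 0.873 -1.556
endloop
endfacet
facet normal -0.380 -0.388 -0.840
outer loop
vertex -2.709 -0.167 -2.731
vertex -2.967 0.287 -2.824
vertex -2.49 0.095 -2.951
endloop
endfacet
facet normal 0.832 -0.507 0.225
outer loop
vertex -2.709 -0.167 -2.731
vertex -2.49 0.095 -2.951
vertex -2.393 0.873 -1.556
endloop
endfacet
facet normal -0.966 0.198 0.167
outer loop
vertex 1.381 0.687 -3.194
vertex 1.258 -0.198 -2.853
vertex 1.506 0.513 -2.262
endloop
endfacet
facet normal -0.570 0.790 0.224
outer loop
vertex 1.381 0.687 -3.194
vertex 1.506 0.513 -2.262
vertex 2.116 1.085 -2.727
endloop
endfacet
facet normal -0.231 0.889 -0.395
outer loop
vertex 1.381 0.687 -3.194
vertex 2.116 1.085 -2.727
vertex 2.244 0.728 -3.606
endloop
endfacet
facet normal -0.416 0.359 -0.835
outer loop
vertex 1.381 0.687 -3.194
vertex 2.244 0.728 -3.606
vertex 1.714 -0.065 -3.683
endloop
endfacet
facet normal -0.870 -0.067 -0.489
outer loop
vertex 1.381 0.687 -3.194
vertex 1.714 -0.065 -3.683
vertex 1.258 -0.198 -2.853
endloop
endfacet
facet normal -0.079 0.678 0.731
outer loop
vertex 2.116 1.085 -2.727
vertex 1.506 0.513 -2.262
vertex 2.446 0.445 -2.097
endloop
endfacet
facet normal -0.720 -0.278 0.636
outer loop
vertex 1.506 0.513 -2.262
vertex 1.258 -0.198 -2.853
vertex 1.916 -0.348 -2.174
endloop
endfacet
facet normal -0.565 -0.708 -0.424
outer loop
vertex 1.258 -0.198 -2.853
vertex 1.714 -0.065 -3.683
vertex 2.044 -0.705 -3.053
endloop
endfacet
facet normal 0.172 -0.019 -0.985
outer loop
vertex 1.714 -0.065 -3.683
vertex 2.244 0.728 -3.606
vertex 2.654 -0.133 -3.518
endloop
endfacet
facet normal 0.472 0.839 -0.272
outer loop
vertex 2.244 0.728 -3.606
vertex 2.116 1.085 -2.727
vertex 2.902 0.578 -2.927
endloop
endfacet
facet normal 0.416 -0.359 0.835
outer loop
vertex 2.779 -0.307 -2.586
vertex 2.446 0.445 -2.097
vertex 1.916 -0.348 -2.174
endloop
endfacet
facet normal 0.231 -0.889 0.395
outer loop
vertex 2.779 -0.307 -2.586
vertex 1.916 -0.348 -2.174
vertex 2.044 -0.705 -3.053
endloop
endfacet
facet normal 0.570 -0.790 -0.224
outer loop
vertex 2.779 -0.307 -2.586
vertex 2.044 -0.705 -3.053
vertex 2.654 -0.133 -3.518
endloop
endfacet
facet normal 0.966 -0.198 -0.167
outer loop
vertex 2.779 -0.307 -2.586
vertex 2.654 -0.133 -3.518
vertex 2.902 0.578 -2.927
endloop
endfacet
facet normal 0.870 0.067 0.489
outer loop
vertex 2.779 -0.307 -2.586
vertex 2.902 0.578 -2.927
vertex 2.446 0.445 -2.097
endloop
endfacet
facet normal -0.172 0.019 0.985
outer loop
vertex 1.916 -0.348 -2.174
vertex 2.446 0.445 -2.097
vertex 1.506 0.513 -2.262
endloop
endfacet
facet normal -0.472 -0.839 0.272
outer loop
vertex 2.044 -0.705 -3.053
vertex 1.916 -0.348 -2.174
vertex 1.258 -0.198 -2.853
endloop
endfacet
facet normal 0.079 -0.678 -0.731
outer loop
vertex 2.654 -0.133 -3.518
vertex 2.044 -0.705 -3.053
vertex 1.714 -0.065 -3.683
endloop
endfacet
facet normal 0.720 0.278 -0.636
outer loop
vertex 2.902 0.578 -2.927
vertex 2.654 -0.133 -3.518
vertex 2.244 0.728 -3.606
endloop
endfacet
facet normal 0.565 0.708 0.424
outer loop
vertex 2.446 0.445 -2.097
vertex 2.902 0.578 -2.927
vertex 2.116 1.085 -2.727
endloop
endfacet

endsolid


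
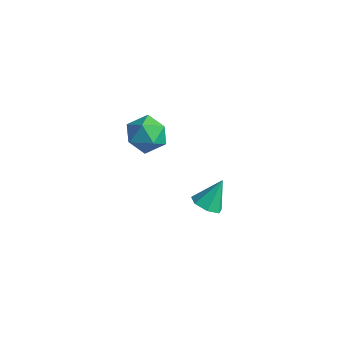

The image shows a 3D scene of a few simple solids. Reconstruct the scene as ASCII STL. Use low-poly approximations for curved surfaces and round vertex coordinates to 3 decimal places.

solid 
facet normal -0.109 -0.566 -0.817
outer loop
vertex 3.706 1.506 -2.701
vertex 3.261 1.059 -2.332
vertex 3.091 1.653 -2.721
endloop
endfacet
facet normal 0.234 0.954 -0.187
outer loop
vertex 3.706 1.506 -2.701
vertex 3.091 1.653 -2.721
vertex 3.419 1.881 -1.148
endloop
endfacet
facet normal -0.108 -0.566 -0.817
outer loop
vertex 3.091 1.653 -2.721
vertex 3.261 1.059 -2.332
vertex 2.604 1.353 -2.449
endloop
endfacet
facet normal -0.530 0.848 -0.013
outer loop
vertex 3.091 1.653 -2.721
vertex 2.604 1.353 -2.449
vertex 3.419 1.881 -1.148
endloop
endfacet
facet normal -0.108 -0.566 -0.817
outer loop
vertex 2.604 1.353 -2.449
vertex 3.261 1.059 -2.332
vertex 2.612 0.832 -2.089
endloop
endfacet
facet normal -0.861 0.281 0.425
outer loop
vertex 2.604 1.353 -2.449
vertex 2.612 0.832 -2.089
vertex 3.419 1.881 -1.148
endloop
endfacet
facet normal -0.108 -0.566 -0.817
outer loop
vertex 2.612 0.832 -2.089
vertex 3.261 1.059 -2.332
vertex 3.109 0.482 -1.912
endloop
endfacet
facet normal -0.511 -0.322 0.797
outer loop
vertex 2.612 0.832 -2.089
vertex 3.109 0.482 -1.912
vertex 3.419 1.881 -1.148
endloop
endfacet
facet normal -0.108 -0.566 -0.817
outer loop
vertex 3.109 0.482 -1.912
vertex 3.261 1.059 -2.332
vertex 3.721 0.567 -2.052
endloop
endfacet
facet normal 0.259 -0.506 0.823
outer loop
vertex 3.109 0.482 -1.912
vertex 3.721 0.567 -2.052
vertex 3.419 1.881 -1.148
endloop
endfacet
facet normal -0.109 -0.567 -0.817
outer loop
vertex 3.721 0.567 -2.052
vertex 3.261 1.059 -2.332
vertex 3.987 1.022 -2.403
endloop
endfacet
facet normal 0.865 -0.133 0.483
outer loop
vertex 3.721 0.567 -2.052
vertex 3.987 1.022 -2.403
vertex 3.419 1.881 -1.148
endloop
endfacet
facet normal -0.109 -0.566 -0.817
outer loop
vertex 3.987 1.022 -2.403
vertex 3.261 1.059 -2.332
vertex 3.706 1.506 -2.701
endloop
endfacet
facet normal 0.855 0.517 0.033
outer loop
vertex 3.987 1.022 -2.403
vertex 3.706 1.506 -2.701
vertex 3.419 1.881 -1.148
endloop
endfacet
facet normal 0.105 0.309 0.945
outer loop
vertex 1.521 -0.572 3.869
vertex 1.965 -1.391 4.087
vertex 2.471 -0.638 3.785
endloop
endfacet
facet normal 0.104 0.862 0.496
outer loop
vertex 1.521 -0.572 3.869
vertex 2.471 -0.638 3.785
vertex 1.962 -0.189 3.111
endloop
endfacet
facet normal -0.511 0.850 0.132
outer loop
vertex 1.521 -0.572 3.869
vertex 1.962 -0.189 3.111
vertex 1.14 -0.665 2.996
endloop
endfacet
facet normal -0.889 0.288 0.357
outer loop
vertex 1.521 -0.572 3.869
vertex 1.14 -0.665 2.996
vertex 1.142 -1.408 3.599
endloop
endfacet
facet normal -0.509 -0.047 0.860
outer loop
vertex 1.521 -0.572 3.869
vertex 1.142 -1.408 3.599
vertex 1.965 -1.391 4.087
endloop
endfacet
facet normal 0.638 0.770 0.031
outer loop
vertex 1.962 -0.189 3.111
vertex 2.471 -0.638 3.785
vertex 2.678 -0.772 2.861
endloop
endfacet
facet normal 0.639 -0.125 0.759
outer loop
vertex 2.471 -0.638 3.785
vertex 1.965 -1.391 4.087
vertex 2.68 -1.515 3.464
endloop
endfacet
facet normal -0.353 -0.700 0.620
outer loop
vertex 1.965 -1.391 4.087
vertex 1.142 -1.408 3.599
vertex 1.858 -1.991 3.349
endloop
endfacet
facet normal -0.968 -0.160 -0.194
outer loop
vertex 1.142 -1.408 3.599
vertex 1.14 -0.665 2.996
vertex 1.349 -1.542 2.675
endloop
endfacet
facet normal -0.356 0.750 -0.558
outer loop
vertex 1.14 -0.665 2.996
vertex 1.962 -0.189 3.111
vertex 1.855 -0.789 2.373
endloop
endfacet
facet normal 0.889 -0.288 -0.357
outer loop
vertex 2.299 -1.608 2.591
vertex 2.678 -0.772 2.861
vertex 2.68 -1.515 3.464
endloop
endfacet
facet normal 0.511 -0.850 -0.132
outer loop
vertex 2.299 -1.608 2.591
vertex 2.68 -1.515 3.464
vertex 1.858 -1.991 3.349
endloop
endfacet
facet normal -0.104 -0.862 -0.496
outer loop
vertex 2.299 -1.608 2.591
vertex 1.858 -1.991 3.349
vertex 1.349 -1.542 2.675
endloop
endfacet
facet normal -0.105 -0.309 -0.945
outer loop
vertex 2.299 -1.608 2.591
vertex 1.349 -1.542 2.675
vertex 1.855 -0.789 2.373
endloop
endfacet
facet normal 0.509 0.047 -0.860
outer loop
vertex 2.299 -1.608 2.591
vertex 1.855 -0.789 2.373
vertex 2.678 -0.772 2.861
endloop
endfacet
facet normal 0.968 0.160 0.194
outer loop
vertex 2.68 -1.515 3.464
vertex 2.678 -0.772 2.861
vertex 2.471 -0.638 3.785
endloop
endfacet
facet normal 0.356 -0.750 0.558
outer loop
vertex 1.858 -1.991 3.349
vertex 2.68 -1.515 3.464
vertex 1.965 -1.391 4.087
endloop
endfacet
facet normal -0.638 -0.770 -0.031
outer loop
vertex 1.349 -1.542 2.675
vertex 1.858 -1.991 3.349
vertex 1.142 -1.408 3.599
endloop
endfacet
facet normal -0.639 0.125 -0.759
outer loop
vertex 1.855 -0.789 2.373
vertex 1.349 -1.542 2.675
vertex 1.14 -0.665 2.996
endloop
endfacet
facet normal 0.353 0.700 -0.620
outer loop
vertex 2.678 -0.772 2.861
vertex 1.855 -0.789 2.373
vertex 1.962 -0.189 3.111
endloop
endfacet

endsolid


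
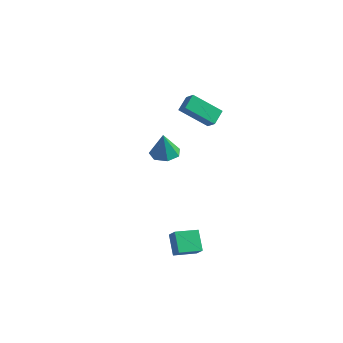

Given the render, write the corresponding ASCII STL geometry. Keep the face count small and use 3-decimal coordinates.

solid 
facet normal 0.072 -0.011 -0.997
outer loop
vertex 0.696 1.912 -1.437
vertex 0.243 2.642 -1.478
vertex 1.095 2.542 -1.415
endloop
endfacet
facet normal 0.710 -0.468 0.527
outer loop
vertex 0.696 1.912 -1.437
vertex 1.095 2.542 -1.415
vertex 0.137 2.658 -0.022
endloop
endfacet
facet normal 0.073 -0.010 -0.997
outer loop
vertex 1.095 2.542 -1.415
vertex 0.243 2.642 -1.478
vertex 0.853 3.247 -1.44
endloop
endfacet
facet normal 0.799 0.293 0.525
outer loop
vertex 1.095 2.542 -1.415
vertex 0.853 3.247 -1.44
vertex 0.137 2.658 -0.022
endloop
endfacet
facet normal 0.073 -0.011 -0.997
outer loop
vertex 0.853 3.247 -1.44
vertex 0.243 2.642 -1.478
vertex 0.152 3.497 -1.494
endloop
endfacet
facet normal 0.262 0.837 0.480
outer loop
vertex 0.853 3.247 -1.44
vertex 0.152 3.497 -1.494
vertex 0.137 2.658 -0.022
endloop
endfacet
facet normal 0.073 -0.011 -0.997
outer loop
vertex 0.152 3.497 -1.494
vertex 0.243 2.642 -1.478
vertex -0.481 3.103 -1.536
endloop
endfacet
facet normal -0.498 0.755 0.425
outer loop
vertex 0.152 3.497 -1.494
vertex -0.481 3.103 -1.536
vertex 0.137 2.658 -0.022
endloop
endfacet
facet normal 0.073 -0.011 -0.997
outer loop
vertex -0.481 3.103 -1.536
vertex 0.243 2.642 -1.478
vertex -0.568 2.361 -1.534
endloop
endfacet
facet normal -0.909 0.108 0.403
outer loop
vertex -0.481 3.103 -1.536
vertex -0.568 2.361 -1.534
vertex 0.137 2.658 -0.022
endloop
endfacet
facet normal 0.073 -0.011 -0.997
outer loop
vertex -0.568 2.361 -1.534
vertex 0.243 2.642 -1.478
vertex -0.044 1.831 -1.49
endloop
endfacet
facet normal -0.660 -0.617 0.429
outer loop
vertex -0.568 2.361 -1.534
vertex -0.044 1.831 -1.49
vertex 0.137 2.658 -0.022
endloop
endfacet
facet normal 0.073 -0.011 -0.997
outer loop
vertex -0.044 1.831 -1.49
vertex 0.243 2.642 -1.478
vertex 0.696 1.912 -1.437
endloop
endfacet
facet normal 0.061 -0.873 0.484
outer loop
vertex -0.044 1.831 -1.49
vertex 0.696 1.912 -1.437
vertex 0.137 2.658 -0.022
endloop
endfacet
facet normal -0.790 -0.184 0.584
outer loop
vertex 2.138 1.887 4.529
vertex 1.635 2.199 3.947
vertex 2.051 1.015 4.137
endloop
endfacet
facet normal 0.605 -0.376 0.702
outer loop
vertex 3.545 1.361 3.033
vertex 2.138 1.887 4.529
vertex 2.051 1.015 4.137
endloop
endfacet
facet normal -0.790 -0.184 0.585
outer loop
vertex 2.051 1.015 4.137
vertex 1.635 2.199 3.947
vertex 1.548 1.326 3.555
endloop
endfacet
facet normal -0.091 -0.909 -0.407
outer loop
vertex 1.548 1.326 3.555
vertex 3.545 1.361 3.033
vertex 2.051 1.015 4.137
endloop
endfacet
facet normal 0.091 0.908 0.408
outer loop
vertex 2.138 1.887 4.529
vertex 3.129 2.545 2.843
vertex 1.635 2.199 3.947
endloop
endfacet
facet normal 0.606 -0.375 0.702
outer loop
vertex 3.632 2.234 3.425
vertex 2.138 1.887 4.529
vertex 3.545 1.361 3.033
endloop
endfacet
facet normal 0.090 0.909 0.408
outer loop
vertex 3.632 2.234 3.425
vertex 3.129 2.545 2.843
vertex 2.138 1.887 4.529
endloop
endfacet
facet normal -0.605 0.375 -0.702
outer loop
vertex 1.635 2.199 3.947
vertex 3.129 2.545 2.843
vertex 1.548 1.326 3.555
endloop
endfacet
facet normal -0.091 -0.908 -0.408
outer loop
vertex 3.042 1.673 2.451
vertex 3.545 1.361 3.033
vertex 1.548 1.326 3.555
endloop
endfacet
facet normal -0.606 0.376 -0.701
outer loop
vertex 1.548 1.326 3.555
vertex 3.129 2.545 2.843
vertex 3.042 1.673 2.451
endloop
endfacet
facet normal 0.790 0.184 -0.585
outer loop
vertex 3.042 1.673 2.451
vertex 3.632 2.234 3.425
vertex 3.545 1.361 3.033
endloop
endfacet
facet normal 0.790 0.184 -0.585
outer loop
vertex 3.129 2.545 2.843
vertex 3.632 2.234 3.425
vertex 3.042 1.673 2.451
endloop
endfacet
facet normal -0.447 0.674 0.588
outer loop
vertex 3.045 -2.871 -2.454
vertex 3.999 -2.012 -2.714
vertex 2.609 -2.586 -3.113
endloop
endfacet
facet normal -0.728 -0.656 0.198
outer loop
vertex 3.181 -3.448 -3.866
vertex 3.045 -2.871 -2.454
vertex 2.609 -2.586 -3.113
endloop
endfacet
facet normal -0.447 0.673 0.589
outer loop
vertex 2.609 -2.586 -3.113
vertex 3.999 -2.012 -2.714
vertex 3.562 -1.726 -3.373
endloop
endfacet
facet normal -0.520 0.339 -0.784
outer loop
vertex 3.562 -1.726 -3.373
vertex 3.181 -3.448 -3.866
vertex 2.609 -2.586 -3.113
endloop
endfacet
facet normal 0.520 -0.340 0.784
outer loop
vertex 3.045 -2.871 -2.454
vertex 4.571 -2.874 -3.467
vertex 3.999 -2.012 -2.714
endloop
endfacet
facet normal -0.728 -0.656 0.198
outer loop
vertex 3.618 -3.734 -3.207
vertex 3.045 -2.871 -2.454
vertex 3.181 -3.448 -3.866
endloop
endfacet
facet normal 0.520 -0.339 0.784
outer loop
vertex 3.618 -3.734 -3.207
vertex 4.571 -2.874 -3.467
vertex 3.045 -2.871 -2.454
endloop
endfacet
facet normal 0.728 0.656 -0.198
outer loop
vertex 3.999 -2.012 -2.714
vertex 4.571 -2.874 -3.467
vertex 3.562 -1.726 -3.373
endloop
endfacet
facet normal -0.519 0.339 -0.784
outer loop
vertex 4.135 -2.589 -4.126
vertex 3.181 -3.448 -3.866
vertex 3.562 -1.726 -3.373
endloop
endfacet
facet normal 0.728 0.656 -0.198
outer loop
vertex 3.562 -1.726 -3.373
vertex 4.571 -2.874 -3.467
vertex 4.135 -2.589 -4.126
endloop
endfacet
facet normal 0.446 -0.674 -0.589
outer loop
vertex 4.135 -2.589 -4.126
vertex 3.618 -3.734 -3.207
vertex 3.181 -3.448 -3.866
endloop
endfacet
facet normal 0.448 -0.674 -0.588
outer loop
vertex 4.571 -2.874 -3.467
vertex 3.618 -3.734 -3.207
vertex 4.135 -2.589 -4.126
endloop
endfacet

endsolid


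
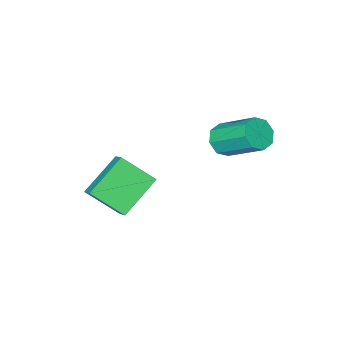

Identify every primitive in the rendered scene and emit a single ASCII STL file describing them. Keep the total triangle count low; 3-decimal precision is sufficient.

solid 
facet normal -0.826 -0.097 0.556
outer loop
vertex 1.417 -4.256 -2.016
vertex 1.73 -3.468 -1.413
vertex 0.573 -3.114 -3.071
endloop
endfacet
facet normal -0.301 -0.758 -0.579
outer loop
vertex 2.29 -2.912 -4.227
vertex 1.417 -4.256 -2.016
vertex 0.573 -3.114 -3.071
endloop
endfacet
facet normal -0.826 -0.097 0.555
outer loop
vertex 0.573 -3.114 -3.071
vertex 1.73 -3.468 -1.413
vertex 0.885 -2.326 -2.469
endloop
endfacet
facet normal -0.478 0.645 -0.597
outer loop
vertex 0.885 -2.326 -2.469
vertex 2.29 -2.912 -4.227
vertex 0.573 -3.114 -3.071
endloop
endfacet
facet normal 0.477 -0.646 0.596
outer loop
vertex 1.417 -4.256 -2.016
vertex 3.447 -3.266 -2.569
vertex 1.73 -3.468 -1.413
endloop
endfacet
facet normal -0.300 -0.758 -0.579
outer loop
vertex 3.135 -4.054 -3.171
vertex 1.417 -4.256 -2.016
vertex 2.29 -2.912 -4.227
endloop
endfacet
facet normal 0.477 -0.645 0.597
outer loop
vertex 3.135 -4.054 -3.171
vertex 3.447 -3.266 -2.569
vertex 1.417 -4.256 -2.016
endloop
endfacet
facet normal 0.301 0.758 0.579
outer loop
vertex 1.73 -3.468 -1.413
vertex 3.447 -3.266 -2.569
vertex 0.885 -2.326 -2.469
endloop
endfacet
facet normal -0.477 0.646 -0.596
outer loop
vertex 2.603 -2.124 -3.624
vertex 2.29 -2.912 -4.227
vertex 0.885 -2.326 -2.469
endloop
endfacet
facet normal 0.301 0.758 0.580
outer loop
vertex 0.885 -2.326 -2.469
vertex 3.447 -3.266 -2.569
vertex 2.603 -2.124 -3.624
endloop
endfacet
facet normal 0.826 0.097 -0.556
outer loop
vertex 2.603 -2.124 -3.624
vertex 3.135 -4.054 -3.171
vertex 2.29 -2.912 -4.227
endloop
endfacet
facet normal 0.826 0.097 -0.555
outer loop
vertex 3.447 -3.266 -2.569
vertex 3.135 -4.054 -3.171
vertex 2.603 -2.124 -3.624
endloop
endfacet
facet normal 0.187 -0.794 -0.579
outer loop
vertex -0.313 -0.505 1.043
vertex -0.711 -0.187 0.478
vertex 0.017 -0.174 0.696
endloop
endfacet
facet normal 0.802 -0.216 0.557
outer loop
vertex -0.313 -0.505 1.043
vertex 0.017 -0.174 0.696
vertex -0.691 1.09 2.206
endloop
endfacet
facet normal 0.802 -0.217 0.557
outer loop
vertex -0.691 1.09 2.206
vertex 0.017 -0.174 0.696
vertex -0.361 1.421 1.86
endloop
endfacet
facet normal -0.189 0.793 0.579
outer loop
vertex -0.691 1.09 2.206
vertex -0.361 1.421 1.86
vertex -1.089 1.407 1.642
endloop
endfacet
facet normal 0.187 -0.794 -0.579
outer loop
vertex 0.017 -0.174 0.696
vertex -0.711 -0.187 0.478
vertex -0.079 0.149 0.222
endloop
endfacet
facet normal 0.968 0.249 -0.027
outer loop
vertex 0.017 -0.174 0.696
vertex -0.079 0.149 0.222
vertex -0.361 1.421 1.86
endloop
endfacet
facet normal 0.968 0.250 -0.028
outer loop
vertex -0.361 1.421 1.86
vertex -0.079 0.149 0.222
vertex -0.458 1.744 1.386
endloop
endfacet
facet normal -0.189 0.793 0.579
outer loop
vertex -0.361 1.421 1.86
vertex -0.458 1.744 1.386
vertex -1.089 1.407 1.642
endloop
endfacet
facet normal 0.187 -0.794 -0.579
outer loop
vertex -0.079 0.149 0.222
vertex -0.711 -0.187 0.478
vertex -0.546 0.275 -0.102
endloop
endfacet
facet normal 0.567 0.569 -0.596
outer loop
vertex -0.079 0.149 0.222
vertex -0.546 0.275 -0.102
vertex -0.458 1.744 1.386
endloop
endfacet
facet normal 0.568 0.569 -0.595
outer loop
vertex -0.458 1.744 1.386
vertex -0.546 0.275 -0.102
vertex -0.924 1.87 1.062
endloop
endfacet
facet normal -0.188 0.793 0.579
outer loop
vertex -0.458 1.744 1.386
vertex -0.924 1.87 1.062
vertex -1.089 1.407 1.642
endloop
endfacet
facet normal 0.188 -0.794 -0.579
outer loop
vertex -0.546 0.275 -0.102
vertex -0.711 -0.187 0.478
vertex -1.109 0.13 -0.086
endloop
endfacet
facet normal -0.166 0.555 -0.815
outer loop
vertex -0.546 0.275 -0.102
vertex -1.109 0.13 -0.086
vertex -0.924 1.87 1.062
endloop
endfacet
facet normal -0.165 0.555 -0.815
outer loop
vertex -0.924 1.87 1.062
vertex -1.109 0.13 -0.086
vertex -1.487 1.725 1.077
endloop
endfacet
facet normal -0.189 0.793 0.579
outer loop
vertex -0.924 1.87 1.062
vertex -1.487 1.725 1.077
vertex -1.089 1.407 1.642
endloop
endfacet
facet normal 0.189 -0.793 -0.579
outer loop
vertex -1.109 0.13 -0.086
vertex -0.711 -0.187 0.478
vertex -1.439 -0.201 0.26
endloop
endfacet
facet normal -0.802 0.216 -0.557
outer loop
vertex -1.109 0.13 -0.086
vertex -1.439 -0.201 0.26
vertex -1.487 1.725 1.077
endloop
endfacet
facet normal -0.802 0.216 -0.557
outer loop
vertex -1.487 1.725 1.077
vertex -1.439 -0.201 0.26
vertex -1.817 1.394 1.424
endloop
endfacet
facet normal -0.187 0.794 0.579
outer loop
vertex -1.487 1.725 1.077
vertex -1.817 1.394 1.424
vertex -1.089 1.407 1.642
endloop
endfacet
facet normal 0.189 -0.793 -0.579
outer loop
vertex -1.439 -0.201 0.26
vertex -0.711 -0.187 0.478
vertex -1.342 -0.524 0.734
endloop
endfacet
facet normal -0.968 -0.250 0.028
outer loop
vertex -1.439 -0.201 0.26
vertex -1.342 -0.524 0.734
vertex -1.817 1.394 1.424
endloop
endfacet
facet normal -0.968 -0.249 0.026
outer loop
vertex -1.817 1.394 1.424
vertex -1.342 -0.524 0.734
vertex -1.721 1.071 1.898
endloop
endfacet
facet normal -0.187 0.794 0.579
outer loop
vertex -1.817 1.394 1.424
vertex -1.721 1.071 1.898
vertex -1.089 1.407 1.642
endloop
endfacet
facet normal 0.188 -0.793 -0.579
outer loop
vertex -1.342 -0.524 0.734
vertex -0.711 -0.187 0.478
vertex -0.876 -0.65 1.058
endloop
endfacet
facet normal -0.568 -0.569 0.595
outer loop
vertex -1.342 -0.524 0.734
vertex -0.876 -0.65 1.058
vertex -1.721 1.071 1.898
endloop
endfacet
facet normal -0.567 -0.569 0.596
outer loop
vertex -1.721 1.071 1.898
vertex -0.876 -0.65 1.058
vertex -1.254 0.945 2.222
endloop
endfacet
facet normal -0.187 0.794 0.579
outer loop
vertex -1.721 1.071 1.898
vertex -1.254 0.945 2.222
vertex -1.089 1.407 1.642
endloop
endfacet
facet normal 0.189 -0.793 -0.579
outer loop
vertex -0.876 -0.65 1.058
vertex -0.711 -0.187 0.478
vertex -0.313 -0.505 1.043
endloop
endfacet
facet normal 0.165 -0.556 0.815
outer loop
vertex -0.876 -0.65 1.058
vertex -0.313 -0.505 1.043
vertex -1.254 0.945 2.222
endloop
endfacet
facet normal 0.166 -0.555 0.815
outer loop
vertex -1.254 0.945 2.222
vertex -0.313 -0.505 1.043
vertex -0.691 1.09 2.206
endloop
endfacet
facet normal -0.188 0.794 0.579
outer loop
vertex -1.254 0.945 2.222
vertex -0.691 1.09 2.206
vertex -1.089 1.407 1.642
endloop
endfacet

endsolid


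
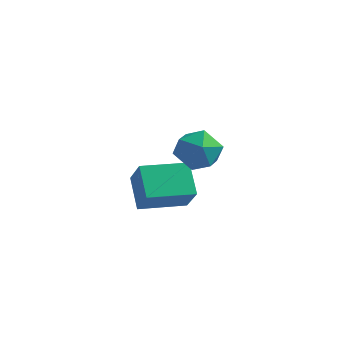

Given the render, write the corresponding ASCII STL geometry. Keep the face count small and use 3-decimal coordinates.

solid 
facet normal -0.710 -0.701 0.072
outer loop
vertex -3.054 2.362 -3.337
vertex -3.861 3.282 -2.338
vertex -3.81 3.004 -4.541
endloop
endfacet
facet normal 0.511 -0.583 -0.632
outer loop
vertex -2.419 4.378 -4.682
vertex -3.054 2.362 -3.337
vertex -3.81 3.004 -4.541
endloop
endfacet
facet normal -0.710 -0.700 0.072
outer loop
vertex -3.81 3.004 -4.541
vertex -3.861 3.282 -2.338
vertex -4.617 3.925 -3.542
endloop
endfacet
facet normal -0.485 0.412 -0.771
outer loop
vertex -4.617 3.925 -3.542
vertex -2.419 4.378 -4.682
vertex -3.81 3.004 -4.541
endloop
endfacet
facet normal 0.485 -0.412 0.771
outer loop
vertex -3.054 2.362 -3.337
vertex -2.47 4.656 -2.479
vertex -3.861 3.282 -2.338
endloop
endfacet
facet normal 0.511 -0.583 -0.632
outer loop
vertex -1.663 3.735 -3.478
vertex -3.054 2.362 -3.337
vertex -2.419 4.378 -4.682
endloop
endfacet
facet normal 0.485 -0.412 0.771
outer loop
vertex -1.663 3.735 -3.478
vertex -2.47 4.656 -2.479
vertex -3.054 2.362 -3.337
endloop
endfacet
facet normal -0.511 0.582 0.632
outer loop
vertex -3.861 3.282 -2.338
vertex -2.47 4.656 -2.479
vertex -4.617 3.925 -3.542
endloop
endfacet
facet normal -0.485 0.412 -0.771
outer loop
vertex -3.226 5.298 -3.683
vertex -2.419 4.378 -4.682
vertex -4.617 3.925 -3.542
endloop
endfacet
facet normal -0.511 0.583 0.632
outer loop
vertex -4.617 3.925 -3.542
vertex -2.47 4.656 -2.479
vertex -3.226 5.298 -3.683
endloop
endfacet
facet normal 0.710 0.701 -0.072
outer loop
vertex -3.226 5.298 -3.683
vertex -1.663 3.735 -3.478
vertex -2.419 4.378 -4.682
endloop
endfacet
facet normal 0.710 0.701 -0.072
outer loop
vertex -2.47 4.656 -2.479
vertex -1.663 3.735 -3.478
vertex -3.226 5.298 -3.683
endloop
endfacet
facet normal -0.916 0.346 -0.201
outer loop
vertex -0.79 1.774 -0.008
vertex -1.18 0.918 0.296
vertex -1.043 1.655 0.94
endloop
endfacet
facet normal -0.477 0.879 -0.017
outer loop
vertex -0.79 1.774 -0.008
vertex -1.043 1.655 0.94
vertex -0.197 2.11 0.708
endloop
endfacet
facet normal 0.073 0.878 -0.472
outer loop
vertex -0.79 1.774 -0.008
vertex -0.197 2.11 0.708
vertex 0.189 1.655 -0.079
endloop
endfacet
facet normal -0.026 0.346 -0.938
outer loop
vertex -0.79 1.774 -0.008
vertex 0.189 1.655 -0.079
vertex -0.419 0.918 -0.334
endloop
endfacet
facet normal -0.638 0.017 -0.770
outer loop
vertex -0.79 1.774 -0.008
vertex -0.419 0.918 -0.334
vertex -1.18 0.918 0.296
endloop
endfacet
facet normal -0.224 0.739 0.635
outer loop
vertex -0.197 2.11 0.708
vertex -1.043 1.655 0.94
vertex -0.221 1.462 1.454
endloop
endfacet
facet normal -0.934 -0.121 0.337
outer loop
vertex -1.043 1.655 0.94
vertex -1.18 0.918 0.296
vertex -0.829 0.725 1.199
endloop
endfacet
facet normal -0.483 -0.653 -0.583
outer loop
vertex -1.18 0.918 0.296
vertex -0.419 0.918 -0.334
vertex -0.443 0.27 0.412
endloop
endfacet
facet normal 0.506 -0.122 -0.854
outer loop
vertex -0.419 0.918 -0.334
vertex 0.189 1.655 -0.079
vertex 0.403 0.725 0.18
endloop
endfacet
facet normal 0.666 0.739 -0.101
outer loop
vertex 0.189 1.655 -0.079
vertex -0.197 2.11 0.708
vertex 0.54 1.462 0.824
endloop
endfacet
facet normal 0.026 -0.346 0.938
outer loop
vertex 0.15 0.606 1.128
vertex -0.221 1.462 1.454
vertex -0.829 0.725 1.199
endloop
endfacet
facet normal -0.073 -0.878 0.472
outer loop
vertex 0.15 0.606 1.128
vertex -0.829 0.725 1.199
vertex -0.443 0.27 0.412
endloop
endfacet
facet normal 0.477 -0.879 0.017
outer loop
vertex 0.15 0.606 1.128
vertex -0.443 0.27 0.412
vertex 0.403 0.725 0.18
endloop
endfacet
facet normal 0.916 -0.346 0.201
outer loop
vertex 0.15 0.606 1.128
vertex 0.403 0.725 0.18
vertex 0.54 1.462 0.824
endloop
endfacet
facet normal 0.638 -0.017 0.770
outer loop
vertex 0.15 0.606 1.128
vertex 0.54 1.462 0.824
vertex -0.221 1.462 1.454
endloop
endfacet
facet normal -0.506 0.122 0.854
outer loop
vertex -0.829 0.725 1.199
vertex -0.221 1.462 1.454
vertex -1.043 1.655 0.94
endloop
endfacet
facet normal -0.666 -0.739 0.101
outer loop
vertex -0.443 0.27 0.412
vertex -0.829 0.725 1.199
vertex -1.18 0.918 0.296
endloop
endfacet
facet normal 0.224 -0.739 -0.635
outer loop
vertex 0.403 0.725 0.18
vertex -0.443 0.27 0.412
vertex -0.419 0.918 -0.334
endloop
endfacet
facet normal 0.934 0.121 -0.337
outer loop
vertex 0.54 1.462 0.824
vertex 0.403 0.725 0.18
vertex 0.189 1.655 -0.079
endloop
endfacet
facet normal 0.483 0.653 0.583
outer loop
vertex -0.221 1.462 1.454
vertex 0.54 1.462 0.824
vertex -0.197 2.11 0.708
endloop
endfacet

endsolid


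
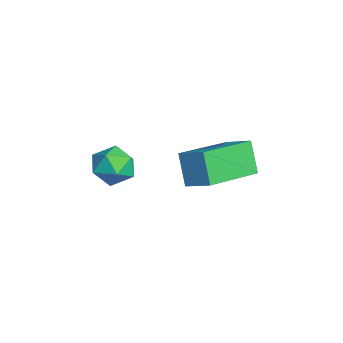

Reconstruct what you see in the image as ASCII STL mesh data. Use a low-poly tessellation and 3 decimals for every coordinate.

solid 
facet normal -0.316 0.751 0.579
outer loop
vertex -2.173 -1.475 2.151
vertex -2.264 -1.912 2.668
vertex -1.662 -1.598 2.589
endloop
endfacet
facet normal 0.155 0.983 0.095
outer loop
vertex -2.173 -1.475 2.151
vertex -1.662 -1.598 2.589
vertex -1.535 -1.553 1.919
endloop
endfacet
facet normal -0.099 0.828 -0.552
outer loop
vertex -2.173 -1.475 2.151
vertex -1.535 -1.553 1.919
vertex -2.058 -1.839 1.584
endloop
endfacet
facet normal -0.729 0.499 -0.468
outer loop
vertex -2.173 -1.475 2.151
vertex -2.058 -1.839 1.584
vertex -2.508 -2.061 2.048
endloop
endfacet
facet normal -0.862 0.452 0.230
outer loop
vertex -2.173 -1.475 2.151
vertex -2.508 -2.061 2.048
vertex -2.264 -1.912 2.668
endloop
endfacet
facet normal 0.763 0.619 0.186
outer loop
vertex -1.535 -1.553 1.919
vertex -1.662 -1.598 2.589
vertex -1.232 -2.039 2.292
endloop
endfacet
facet normal -0.000 0.244 0.970
outer loop
vertex -1.662 -1.598 2.589
vertex -2.264 -1.912 2.668
vertex -1.682 -2.261 2.756
endloop
endfacet
facet normal -0.882 -0.239 0.405
outer loop
vertex -2.264 -1.912 2.668
vertex -2.508 -2.061 2.048
vertex -2.205 -2.547 2.421
endloop
endfacet
facet normal -0.668 -0.163 -0.726
outer loop
vertex -2.508 -2.061 2.048
vertex -2.058 -1.839 1.584
vertex -2.078 -2.502 1.751
endloop
endfacet
facet normal 0.351 0.368 -0.861
outer loop
vertex -2.058 -1.839 1.584
vertex -1.535 -1.553 1.919
vertex -1.476 -2.188 1.672
endloop
endfacet
facet normal 0.729 -0.499 0.468
outer loop
vertex -1.567 -2.625 2.189
vertex -1.232 -2.039 2.292
vertex -1.682 -2.261 2.756
endloop
endfacet
facet normal 0.099 -0.828 0.552
outer loop
vertex -1.567 -2.625 2.189
vertex -1.682 -2.261 2.756
vertex -2.205 -2.547 2.421
endloop
endfacet
facet normal -0.155 -0.983 -0.095
outer loop
vertex -1.567 -2.625 2.189
vertex -2.205 -2.547 2.421
vertex -2.078 -2.502 1.751
endloop
endfacet
facet normal 0.316 -0.751 -0.579
outer loop
vertex -1.567 -2.625 2.189
vertex -2.078 -2.502 1.751
vertex -1.476 -2.188 1.672
endloop
endfacet
facet normal 0.862 -0.452 -0.230
outer loop
vertex -1.567 -2.625 2.189
vertex -1.476 -2.188 1.672
vertex -1.232 -2.039 2.292
endloop
endfacet
facet normal 0.668 0.163 0.726
outer loop
vertex -1.682 -2.261 2.756
vertex -1.232 -2.039 2.292
vertex -1.662 -1.598 2.589
endloop
endfacet
facet normal -0.351 -0.368 0.861
outer loop
vertex -2.205 -2.547 2.421
vertex -1.682 -2.261 2.756
vertex -2.264 -1.912 2.668
endloop
endfacet
facet normal -0.763 -0.619 -0.186
outer loop
vertex -2.078 -2.502 1.751
vertex -2.205 -2.547 2.421
vertex -2.508 -2.061 2.048
endloop
endfacet
facet normal 0.000 -0.244 -0.970
outer loop
vertex -1.476 -2.188 1.672
vertex -2.078 -2.502 1.751
vertex -2.058 -1.839 1.584
endloop
endfacet
facet normal 0.882 0.239 -0.405
outer loop
vertex -1.232 -2.039 2.292
vertex -1.476 -2.188 1.672
vertex -1.535 -1.553 1.919
endloop
endfacet
facet normal -0.644 -0.625 -0.441
outer loop
vertex -1.563 -0.373 2.665
vertex -2.663 1.126 2.148
vertex -1.018 -0.289 1.749
endloop
endfacet
facet normal 0.570 -0.777 0.268
outer loop
vertex -0.457 0.254 2.132
vertex -1.563 -0.373 2.665
vertex -1.018 -0.289 1.749
endloop
endfacet
facet normal -0.644 -0.625 -0.440
outer loop
vertex -1.018 -0.289 1.749
vertex -2.663 1.126 2.148
vertex -2.118 1.21 1.231
endloop
endfacet
facet normal 0.510 0.078 -0.857
outer loop
vertex -2.118 1.21 1.231
vertex -0.457 0.254 2.132
vertex -1.018 -0.289 1.749
endloop
endfacet
facet normal -0.509 -0.078 0.857
outer loop
vertex -1.563 -0.373 2.665
vertex -2.102 1.669 2.531
vertex -2.663 1.126 2.148
endloop
endfacet
facet normal 0.569 -0.777 0.267
outer loop
vertex -1.002 0.17 3.049
vertex -1.563 -0.373 2.665
vertex -0.457 0.254 2.132
endloop
endfacet
facet normal -0.510 -0.078 0.856
outer loop
vertex -1.002 0.17 3.049
vertex -2.102 1.669 2.531
vertex -1.563 -0.373 2.665
endloop
endfacet
facet normal -0.570 0.777 -0.267
outer loop
vertex -2.663 1.126 2.148
vertex -2.102 1.669 2.531
vertex -2.118 1.21 1.231
endloop
endfacet
facet normal 0.510 0.079 -0.857
outer loop
vertex -1.557 1.753 1.615
vertex -0.457 0.254 2.132
vertex -2.118 1.21 1.231
endloop
endfacet
facet normal -0.569 0.777 -0.267
outer loop
vertex -2.118 1.21 1.231
vertex -2.102 1.669 2.531
vertex -1.557 1.753 1.615
endloop
endfacet
facet normal 0.645 0.625 0.440
outer loop
vertex -1.557 1.753 1.615
vertex -1.002 0.17 3.049
vertex -0.457 0.254 2.132
endloop
endfacet
facet normal 0.644 0.625 0.441
outer loop
vertex -2.102 1.669 2.531
vertex -1.002 0.17 3.049
vertex -1.557 1.753 1.615
endloop
endfacet

endsolid
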